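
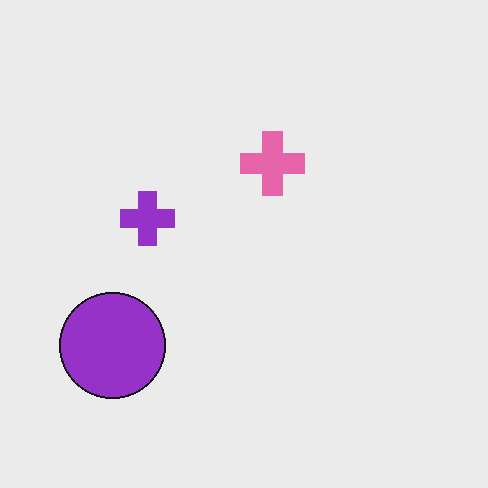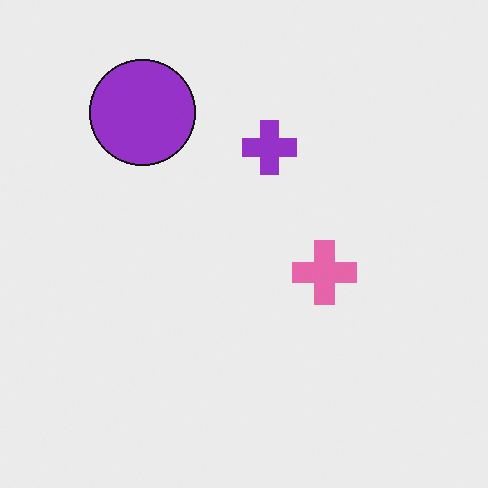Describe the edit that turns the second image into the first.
It was rotated 90° counter-clockwise.

The purple circle sits in the top-left of the second image and the bottom-left of the first — consistent with a whole-image 90° counter-clockwise rotation.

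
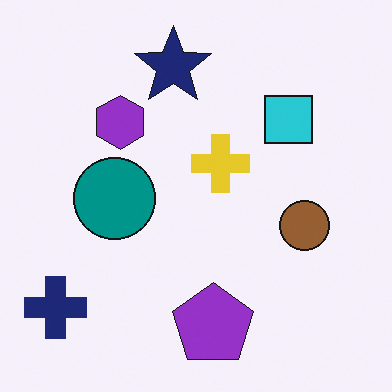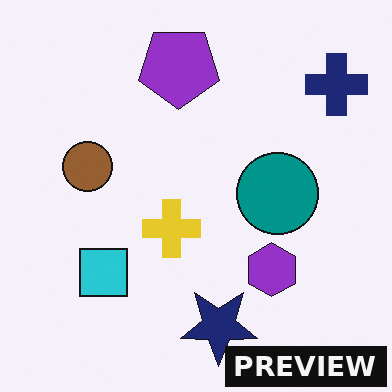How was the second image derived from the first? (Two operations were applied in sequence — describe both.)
The transformation is: rotated 180°, then watermarked with the text "PREVIEW" in the lower-right corner.

The navy cross sits in the bottom-left of the first image and the top-right of the second — consistent with a whole-image 180° rotation. A dark label reading "PREVIEW" appears in the lower-right corner.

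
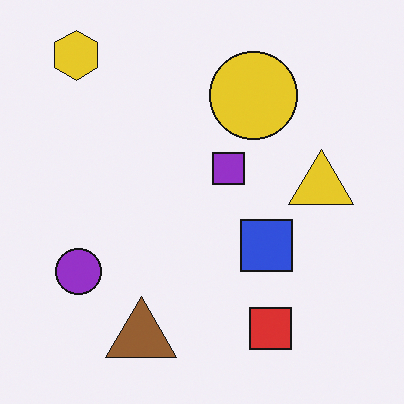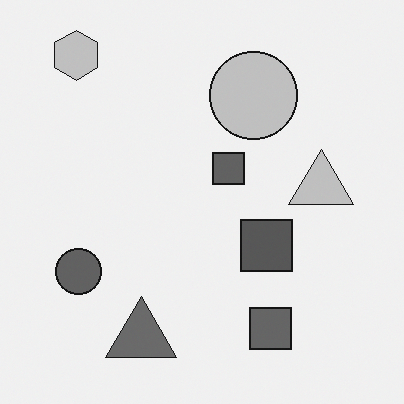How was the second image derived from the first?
The image was converted to grayscale.

All color is removed — every shape is now a shade of grey.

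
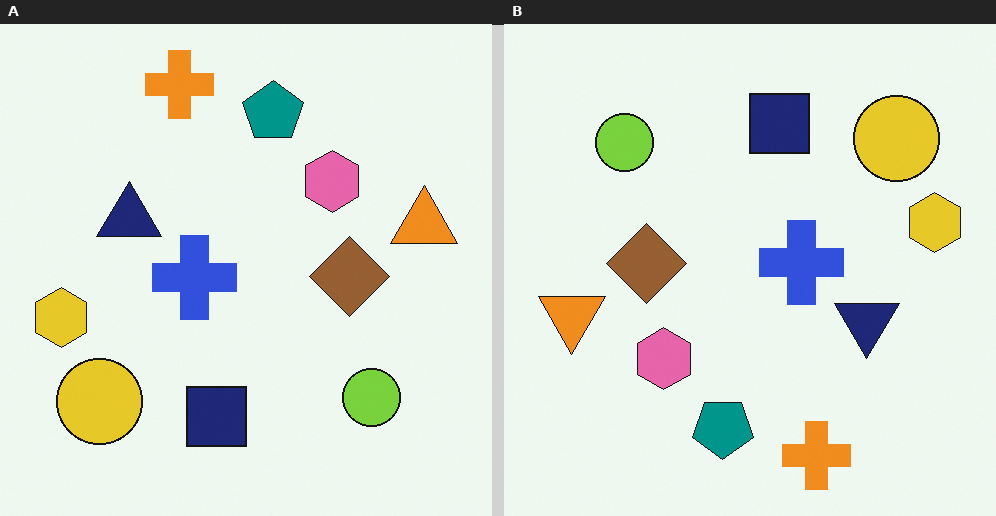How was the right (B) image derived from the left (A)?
The image was rotated 180°.

The orange cross sits in the top of the left (A) image and the bottom of the right (B) — consistent with a whole-image 180° rotation.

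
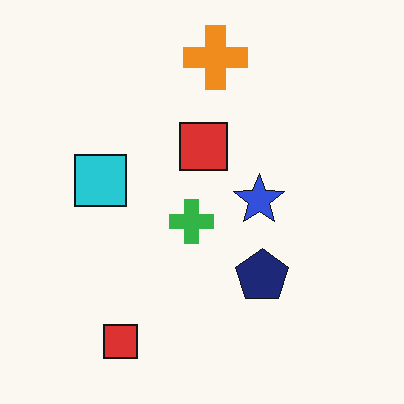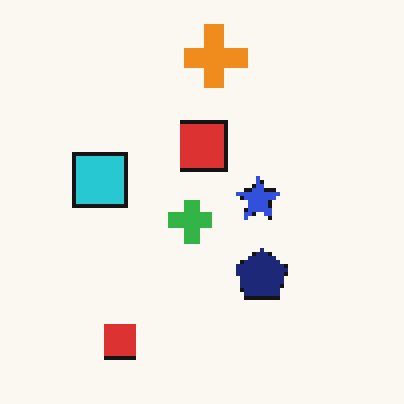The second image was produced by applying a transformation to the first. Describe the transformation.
It was lightly pixelated (a mild mosaic effect).

Shapes are reduced to large square blocks; fine edges and outlines are lost — a downscale-then-upscale (mosaic) effect.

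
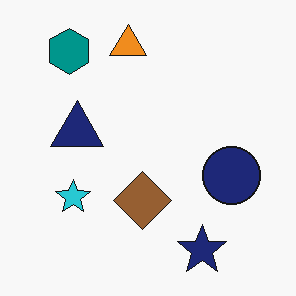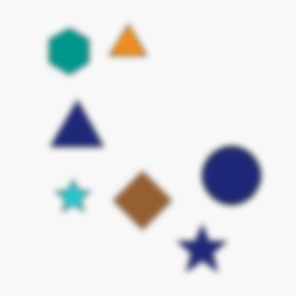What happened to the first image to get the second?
The image was noticeably gaussian-blurred.

Shape edges and outlines are uniformly softened across the whole image.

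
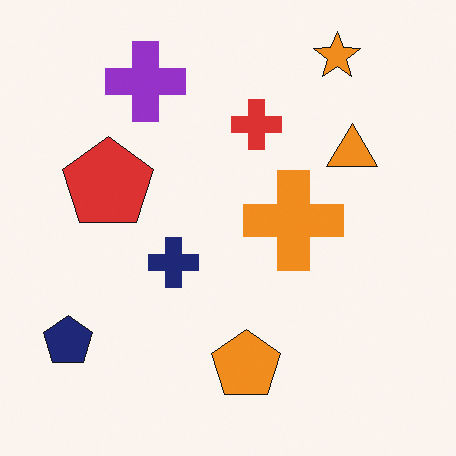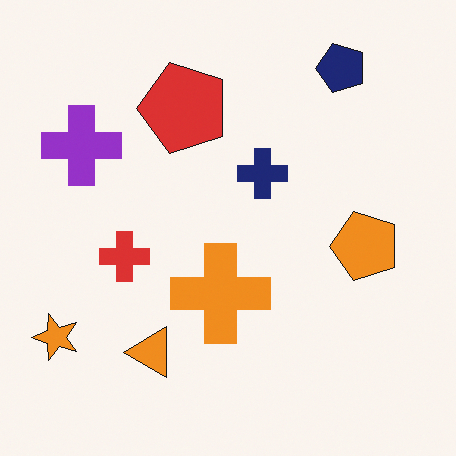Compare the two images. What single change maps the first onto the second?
The transformation is: transposed (reflected across the top-left ↔ bottom-right diagonal).

Shapes have swapped their row and column positions — what was in the top-right is now in the bottom-left — a diagonal reflection.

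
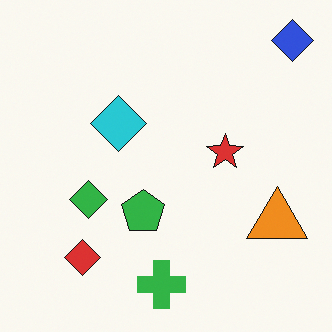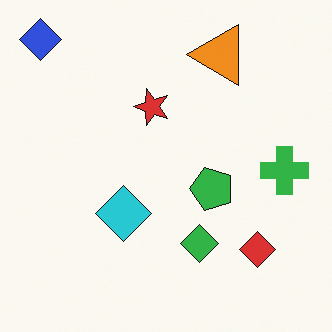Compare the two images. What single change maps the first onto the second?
This is the original image rotated 90° counter-clockwise.

The blue diamond sits in the top-right of the first image and the top-left of the second — consistent with a whole-image 90° counter-clockwise rotation.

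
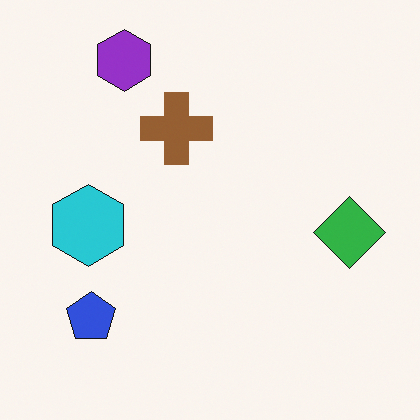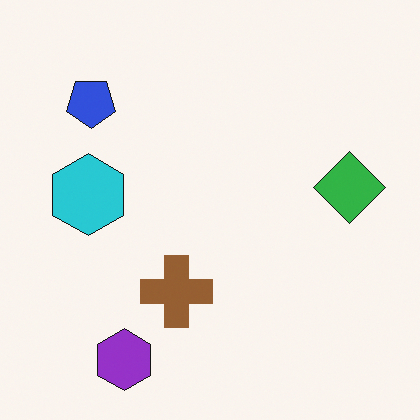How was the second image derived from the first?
Flipped vertically (top ↔ bottom).

The purple hexagon is in the top-left of the first image and the bottom-left of the second — shapes on opposite sides of the horizontal midline have swapped in a mirror flip.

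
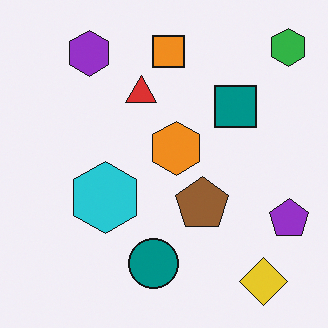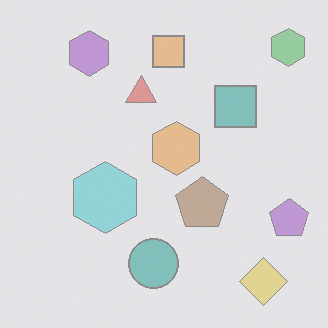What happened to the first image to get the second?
The image was given much lower contrast.

Tones are pushed toward mid-grey across the whole image — a global contrast change.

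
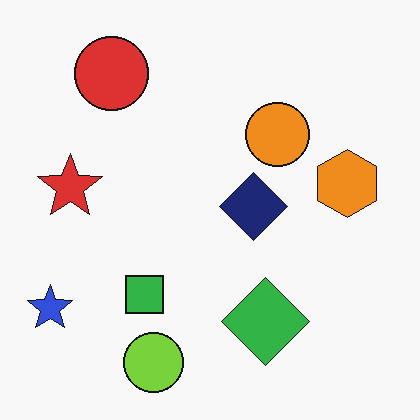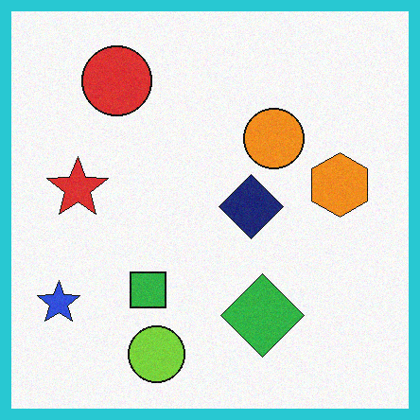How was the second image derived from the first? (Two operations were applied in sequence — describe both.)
The transformation is: degraded with a light layer of grain, then framed with a cyan border.

Random speckle covers the whole image, including the flat background. A solid cyan frame runs around the edge of the second image, with the content slightly shrunk inside it.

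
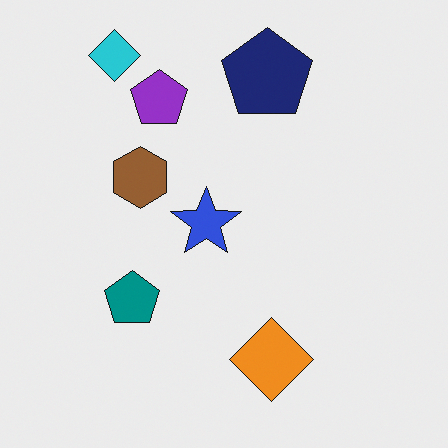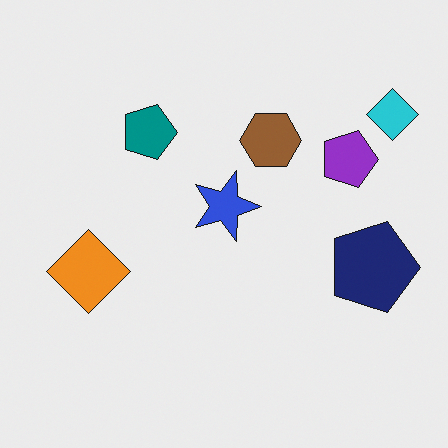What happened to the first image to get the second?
This is the original image rotated 90° clockwise.

The cyan diamond sits in the top-left of the first image and the top-right of the second — consistent with a whole-image 90° clockwise rotation.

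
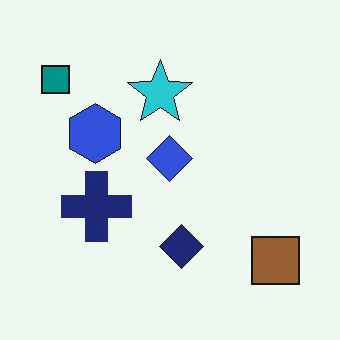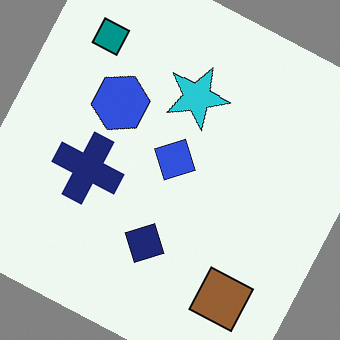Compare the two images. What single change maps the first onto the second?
It was rotated clockwise by a clearly visible amount.

Every shape is tilted by the same angle and the image corners show triangular fill wedges — a whole-image rotation by a non-right angle.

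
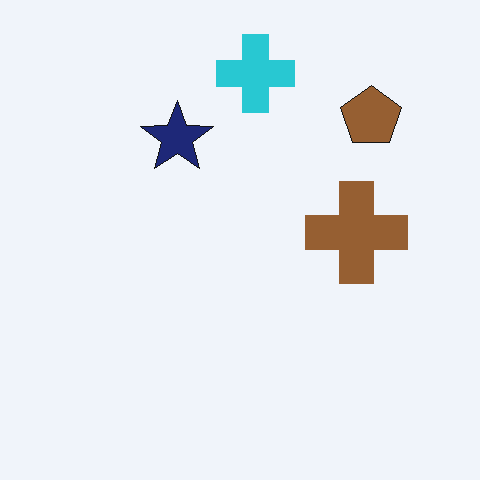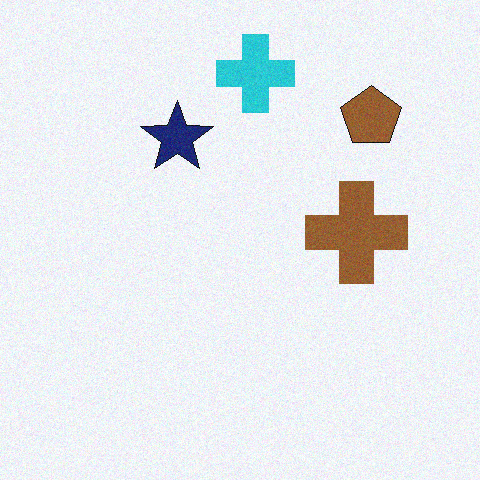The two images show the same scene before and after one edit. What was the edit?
The image was degraded with light additive noise.

Random speckle covers the whole image, including the flat background.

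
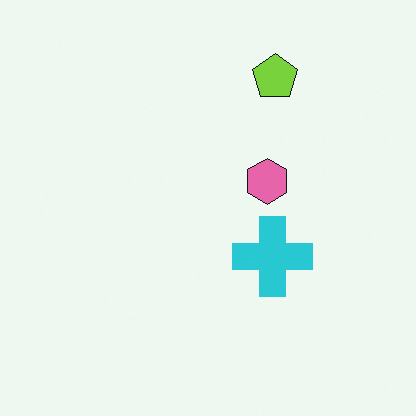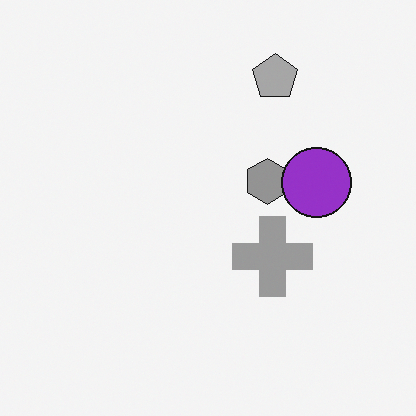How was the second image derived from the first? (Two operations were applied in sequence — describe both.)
The image was converted to grayscale, then overlaid with an additional purple circle.

All color is removed — every shape is now a shade of grey. A purple circle appears in the second image that is absent from the first.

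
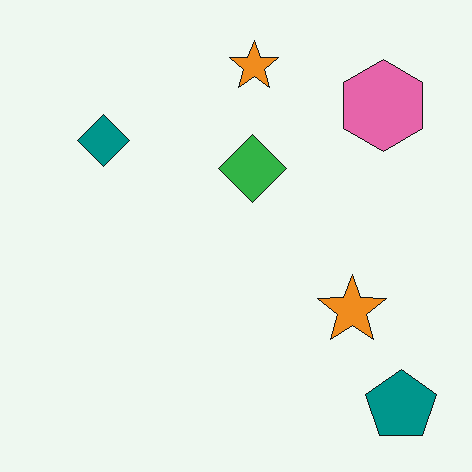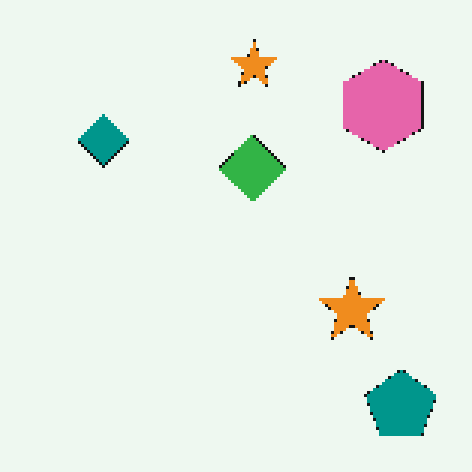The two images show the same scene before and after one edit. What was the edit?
The transformation is: mildly pixelated.

Shapes are reduced to large square blocks; fine edges and outlines are lost — a downscale-then-upscale (mosaic) effect.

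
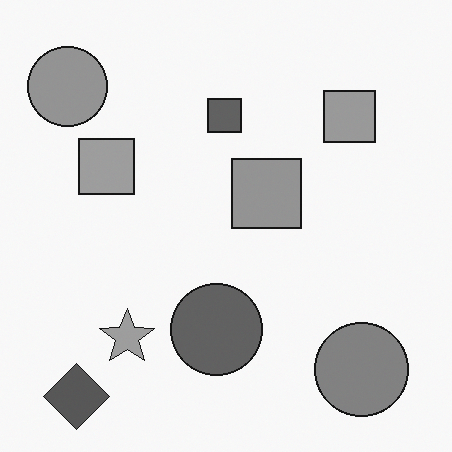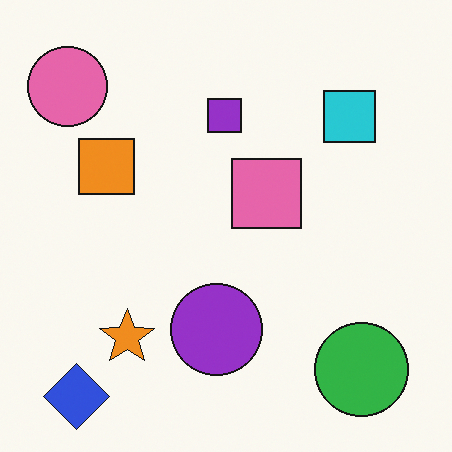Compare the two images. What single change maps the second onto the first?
The transformation is: converted to grayscale.

All color is removed — every shape is now a shade of grey.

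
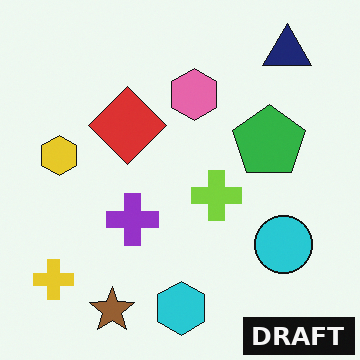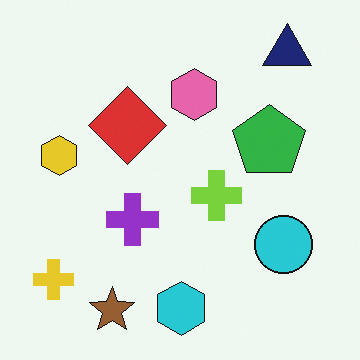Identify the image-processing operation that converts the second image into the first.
It was watermarked with the text "DRAFT" in the lower-right corner.

A dark label reading "DRAFT" appears in the lower-right corner.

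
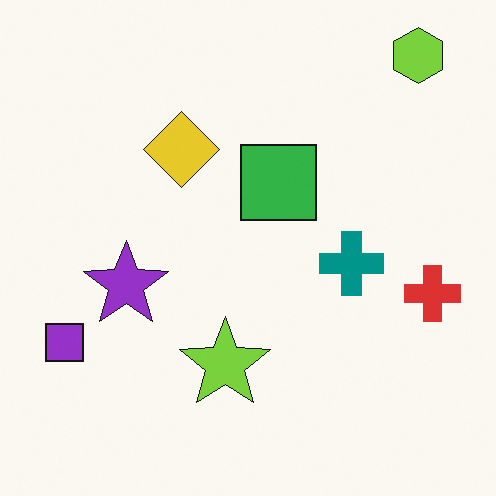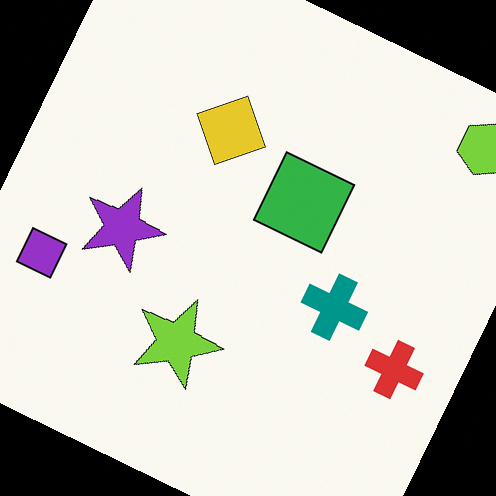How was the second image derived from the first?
The image was rotated clockwise by a clearly visible amount.

Every shape is tilted by the same angle and the image corners show triangular fill wedges — a whole-image rotation by a non-right angle.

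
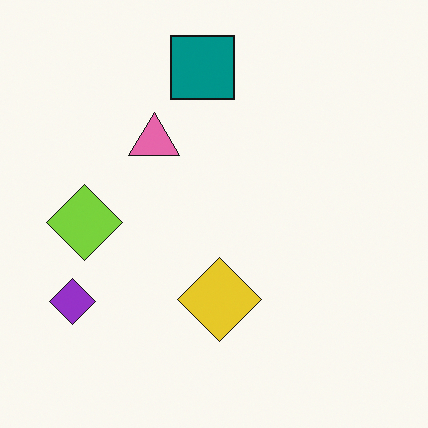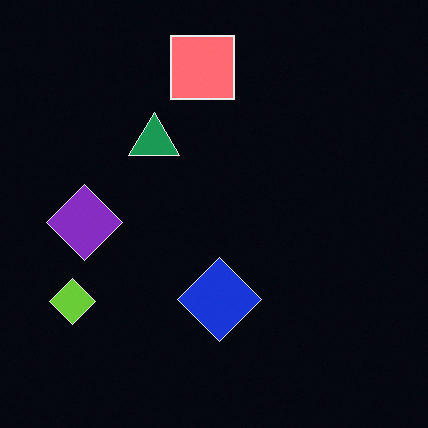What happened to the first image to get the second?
This is the original image color-inverted (negative).

The light background has become dark and every shape's color is its complement — a photographic negative.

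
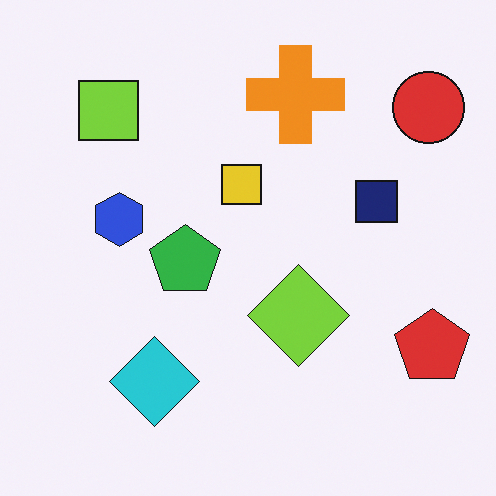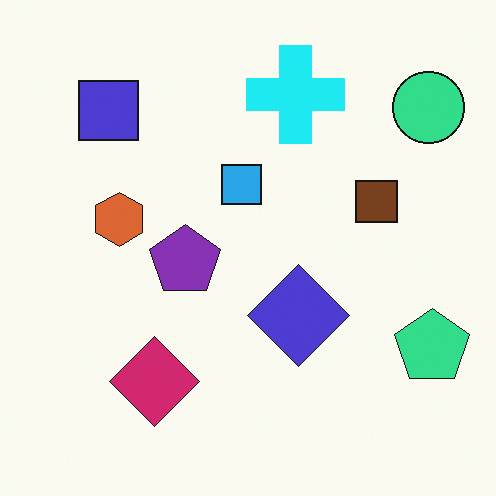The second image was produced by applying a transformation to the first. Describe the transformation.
This is the original image hue-shifted noticeably.

Every shape's color has rotated by the same amount around the hue wheel — a uniform hue shift.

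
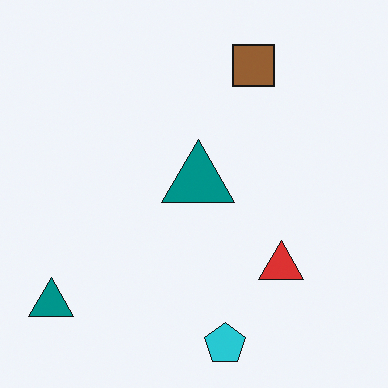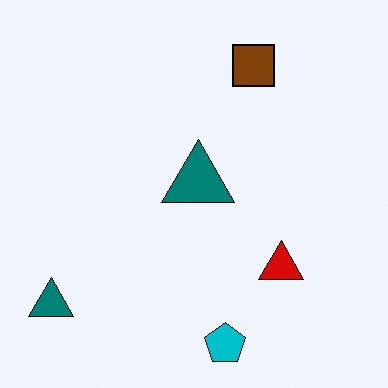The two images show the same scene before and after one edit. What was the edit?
The transformation is: given slightly increased contrast.

Tones are pushed away from mid-grey across the whole image — a global contrast change.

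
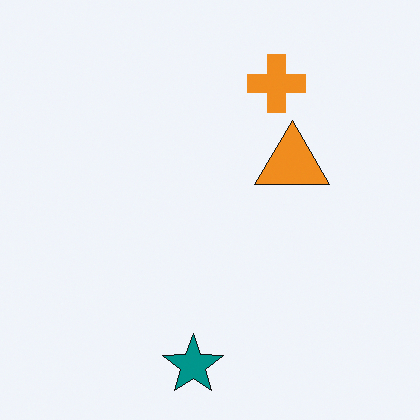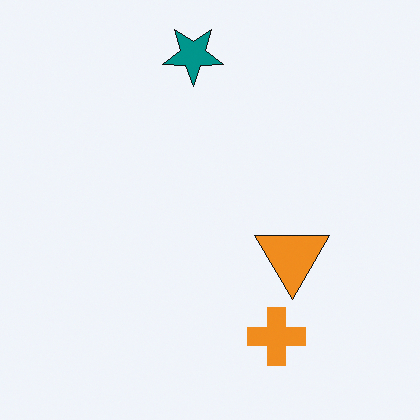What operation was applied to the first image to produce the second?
The image was flipped vertically (top ↔ bottom).

The teal star is in the bottom of the first image and the top of the second — shapes on opposite sides of the horizontal midline have swapped in a mirror flip.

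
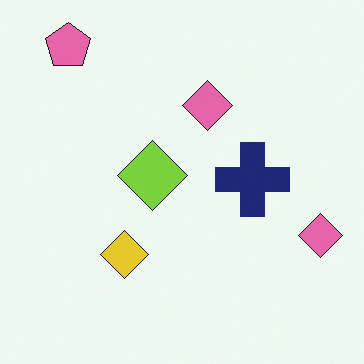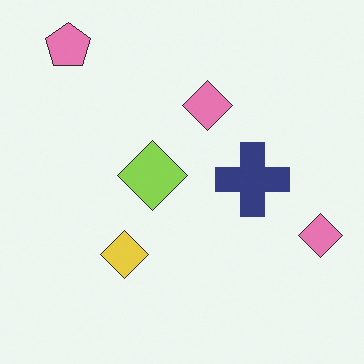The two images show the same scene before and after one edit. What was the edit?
This is the original image given slightly reduced contrast.

Tones are pushed toward mid-grey across the whole image — a global contrast change.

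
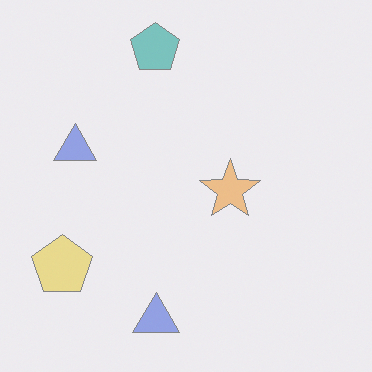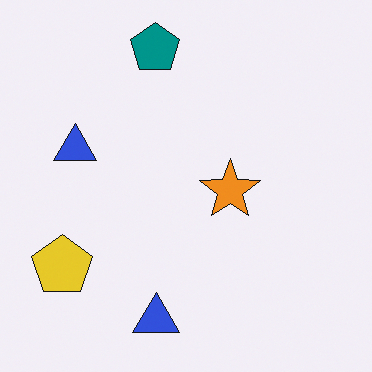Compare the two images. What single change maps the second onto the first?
The transformation is: washed out (contrast reduced).

Tones are pushed toward mid-grey across the whole image — a global contrast change.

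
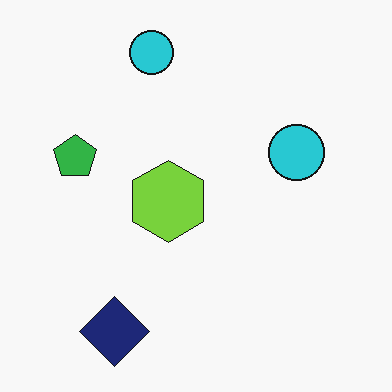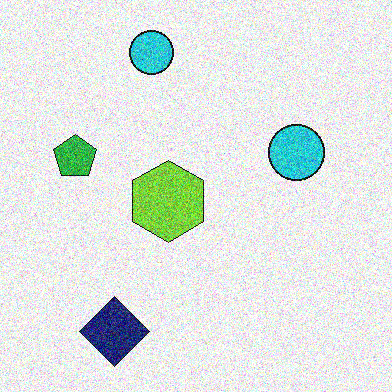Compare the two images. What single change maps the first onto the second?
The transformation is: degraded with strong gaussian noise.

Random speckle covers the whole image, including the flat background.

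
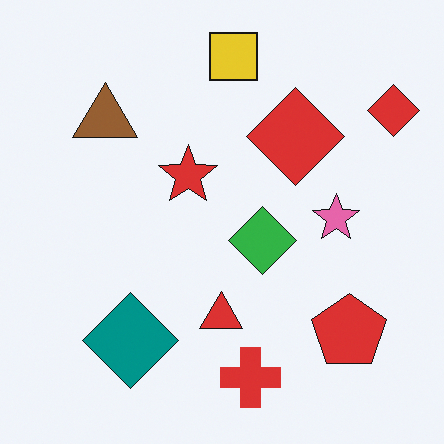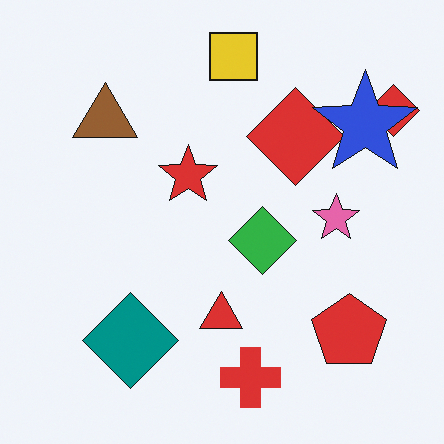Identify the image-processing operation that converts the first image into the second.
The transformation is: overlaid with an additional blue star.

A blue star appears in the second image that is absent from the first.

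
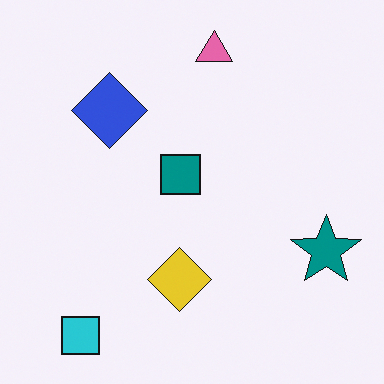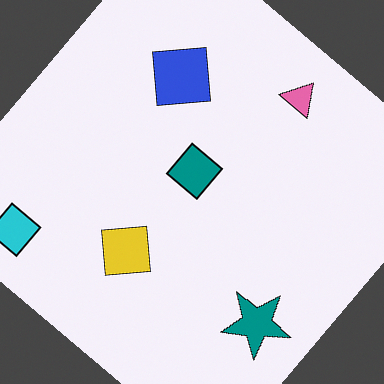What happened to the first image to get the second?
This is the original image rotated clockwise by a large amount — several tens of degrees.

Every shape is tilted by the same angle and the image corners show triangular fill wedges — a whole-image rotation by a non-right angle.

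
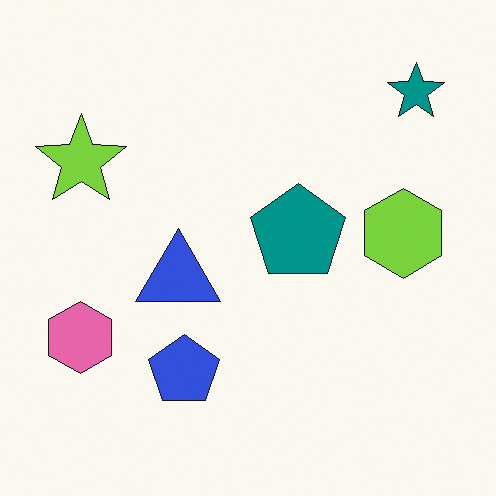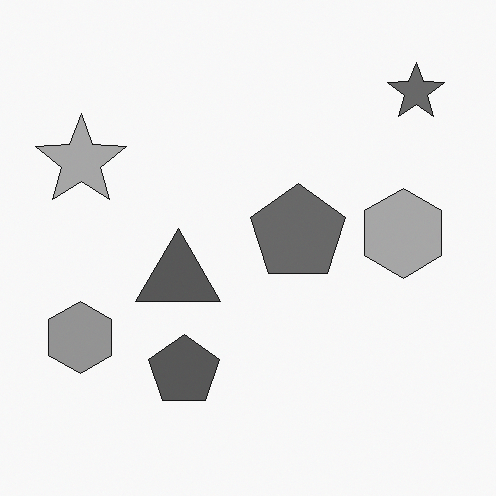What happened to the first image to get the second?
It was converted to grayscale.

All color is removed — every shape is now a shade of grey.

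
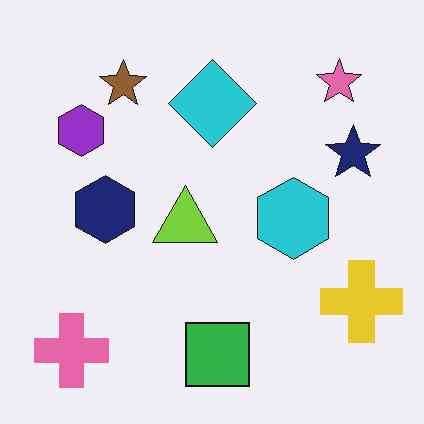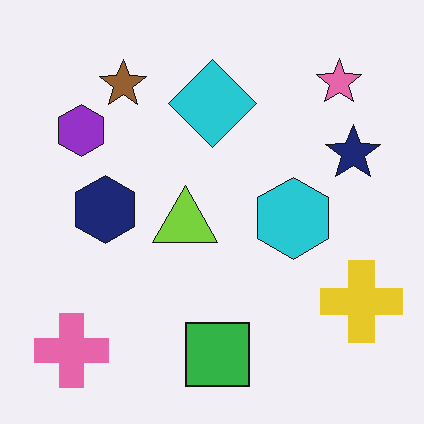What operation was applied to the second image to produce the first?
JPEG-compressed with visible artifacts.

Blocky 8×8 compression artifacts appear around shape edges and the flat background shows ringing — characteristic JPEG degradation.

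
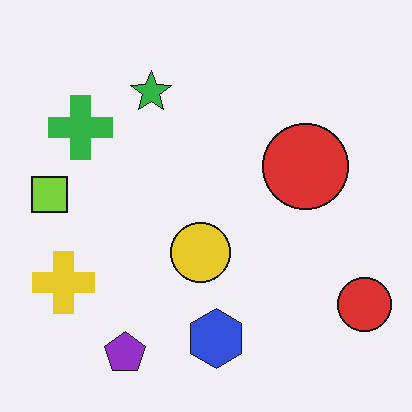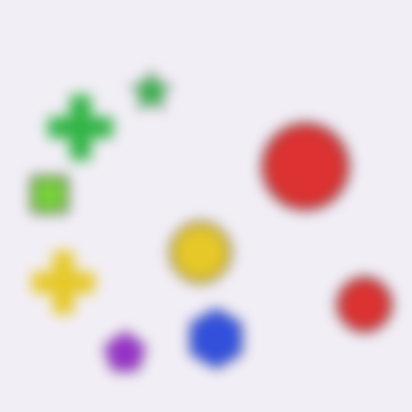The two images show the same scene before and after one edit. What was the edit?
The second image is the first strongly gaussian-blurred.

Shape edges and outlines are uniformly softened across the whole image.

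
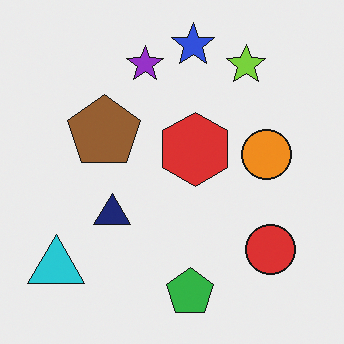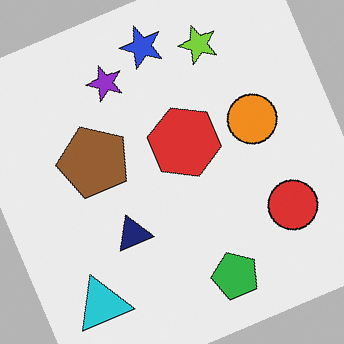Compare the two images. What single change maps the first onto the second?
The second image is the first rotated counter-clockwise by a clearly visible amount.

Every shape is tilted by the same angle and the image corners show triangular fill wedges — a whole-image rotation by a non-right angle.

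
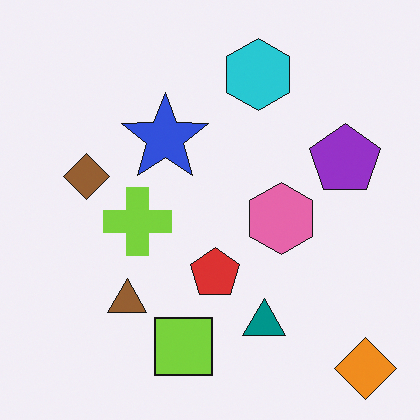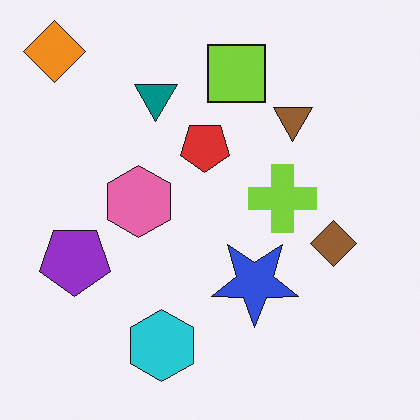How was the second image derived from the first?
It was rotated 180°.

The orange diamond sits in the bottom-right of the first image and the top-left of the second — consistent with a whole-image 180° rotation.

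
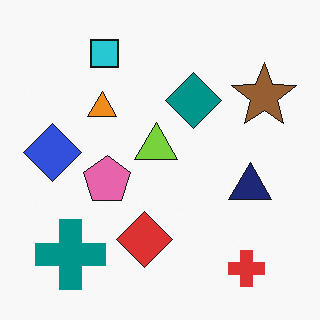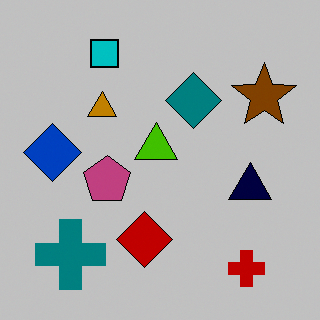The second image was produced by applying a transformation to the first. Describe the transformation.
Aggressively posterized.

Each flat color has snapped to a coarser quantized level — most visibly, the near-white background has dropped to a flat grey.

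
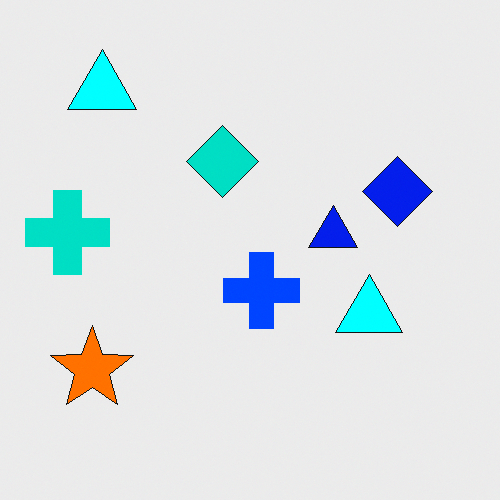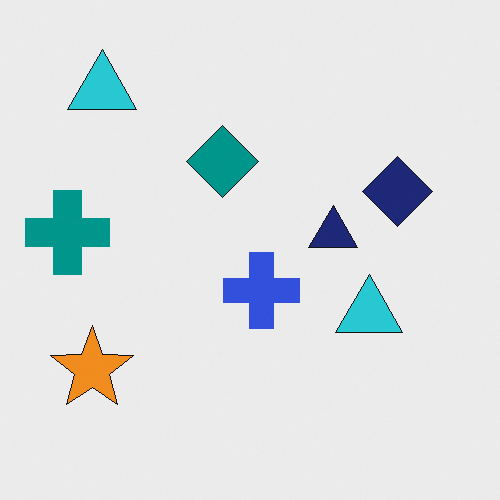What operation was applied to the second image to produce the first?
The first image is the second made much more vivid (saturation change).

All colors are more vivid — a global saturation change.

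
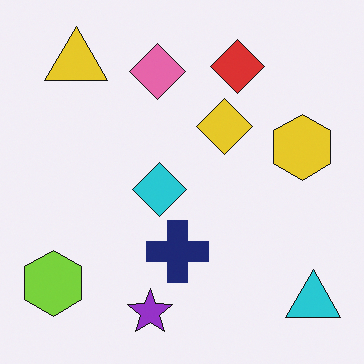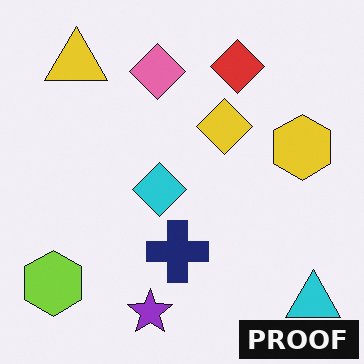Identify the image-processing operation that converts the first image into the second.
It was watermarked with the text "PROOF" in the lower-right corner.

A dark label reading "PROOF" appears in the lower-right corner.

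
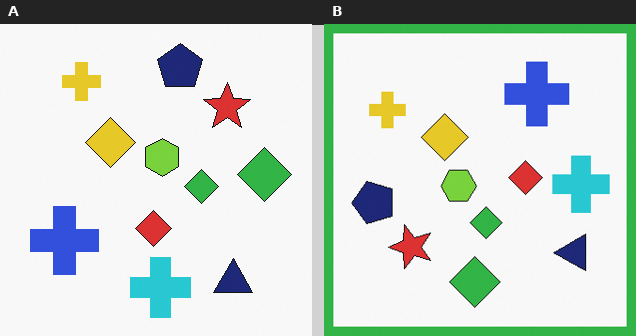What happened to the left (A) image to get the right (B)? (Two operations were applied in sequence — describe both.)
Transposed (reflected across the top-left ↔ bottom-right diagonal), then framed with a green border.

Shapes have swapped their row and column positions — what was in the top-right is now in the bottom-left — a diagonal reflection. A solid green frame runs around the edge of the right (B) image, with the content slightly shrunk inside it.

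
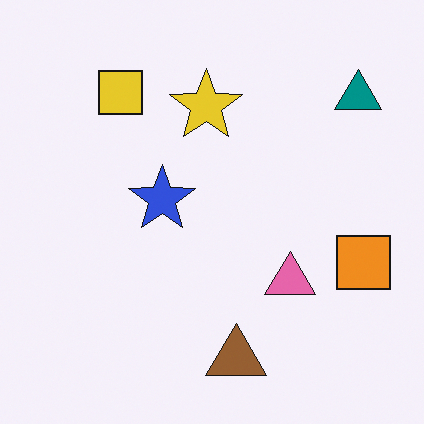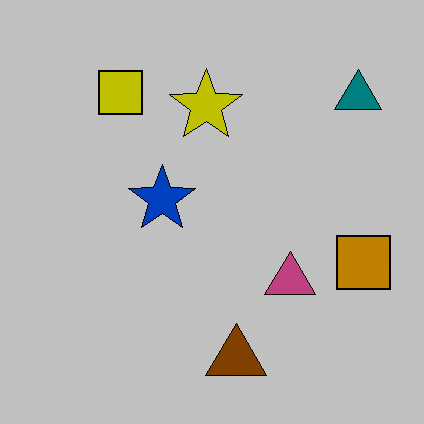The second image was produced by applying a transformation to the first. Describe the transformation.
The second image is the first aggressively posterized.

Each flat color has snapped to a coarser quantized level — most visibly, the near-white background has dropped to a flat grey.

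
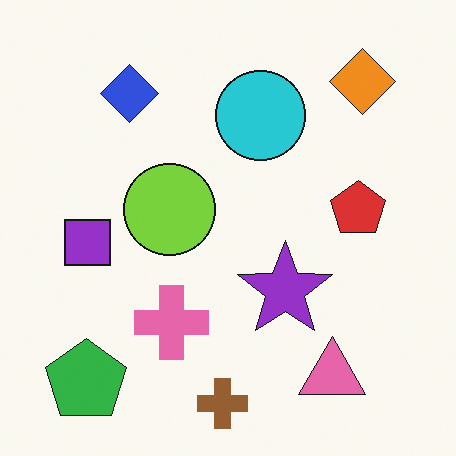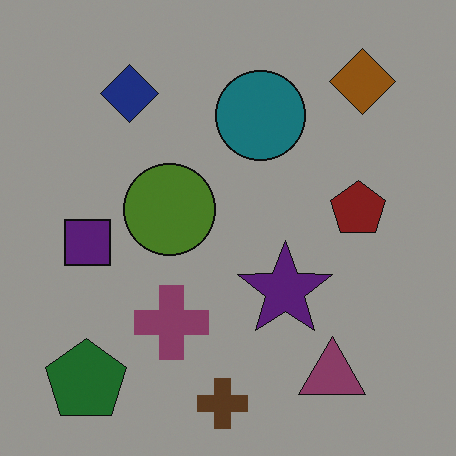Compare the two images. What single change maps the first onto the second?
The image was substantially darkened.

Every pixel — background and shapes alike — is uniformly darkened.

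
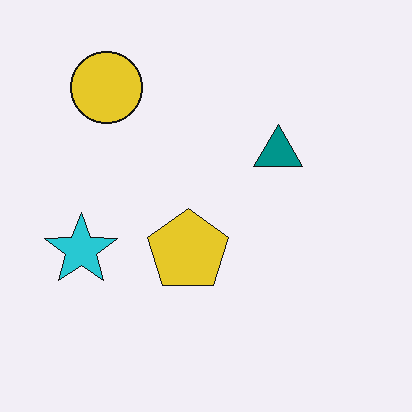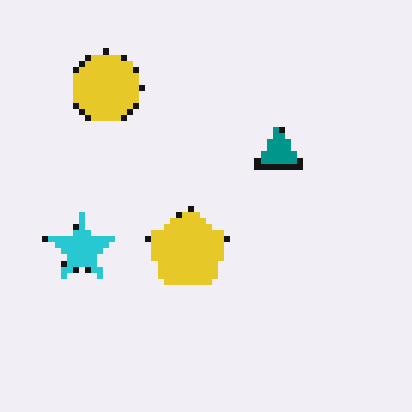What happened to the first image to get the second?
It was pixelated into visible square blocks.

Shapes are reduced to large square blocks; fine edges and outlines are lost — a downscale-then-upscale (mosaic) effect.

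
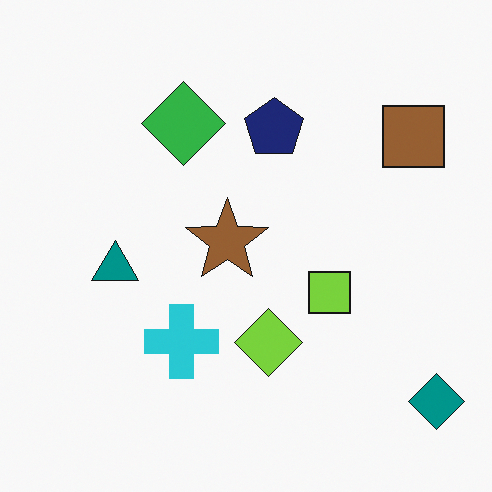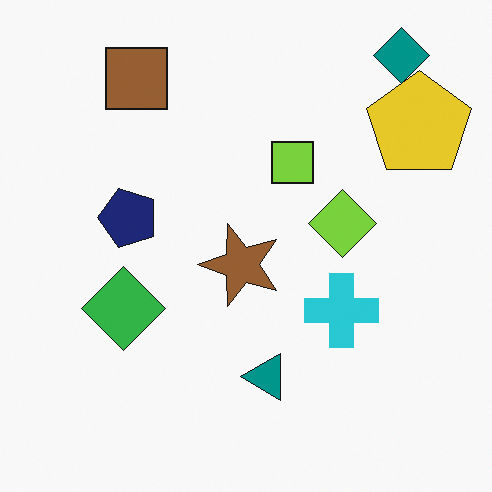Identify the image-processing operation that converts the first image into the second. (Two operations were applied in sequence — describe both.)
It was rotated 90° counter-clockwise, then overlaid with an additional yellow pentagon.

The teal diamond sits in the bottom-right of the first image and the top-right of the second — consistent with a whole-image 90° counter-clockwise rotation. A yellow pentagon appears in the second image that is absent from the first.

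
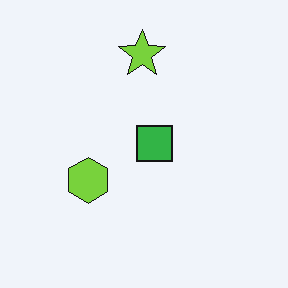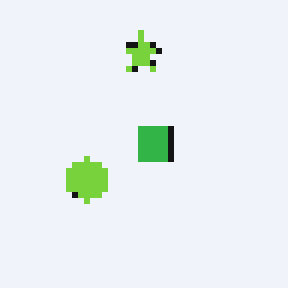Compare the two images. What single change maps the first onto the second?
The second image is the first moderately pixelated.

Shapes are reduced to large square blocks; fine edges and outlines are lost — a downscale-then-upscale (mosaic) effect.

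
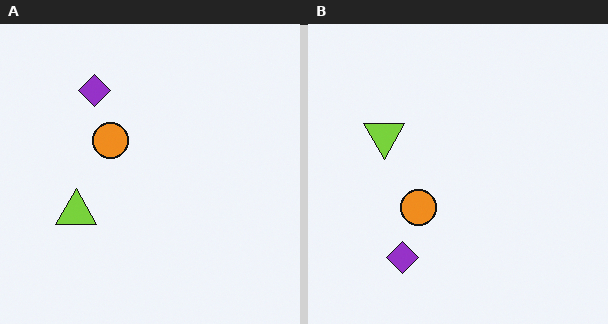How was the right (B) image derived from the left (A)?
This is the original image flipped vertically (top ↔ bottom).

The purple diamond is in the top-left of the left (A) image and the bottom-left of the right (B) — shapes on opposite sides of the horizontal midline have swapped in a mirror flip.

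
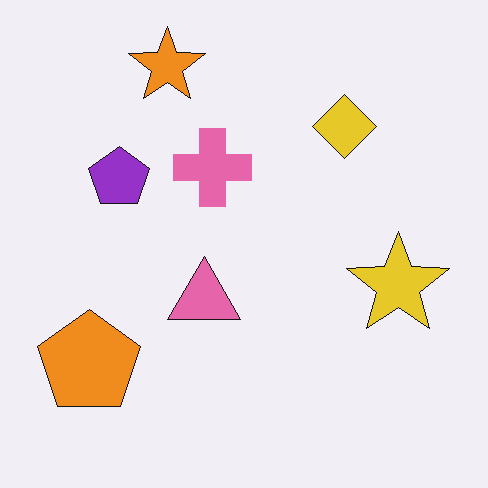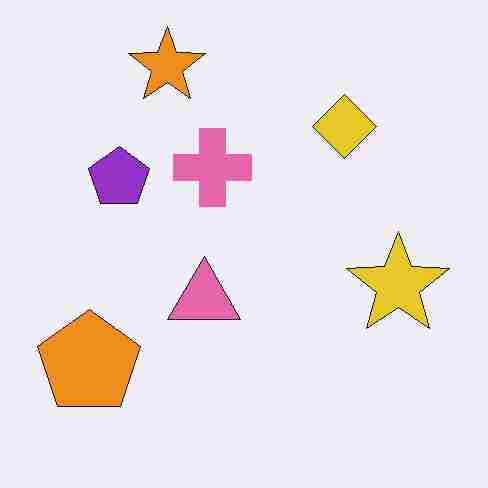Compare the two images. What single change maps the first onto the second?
The transformation is: heavily JPEG-compressed with obvious blocking artifacts.

Blocky 8×8 compression artifacts appear around shape edges and the flat background shows ringing — characteristic JPEG degradation.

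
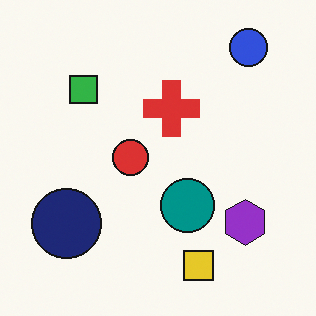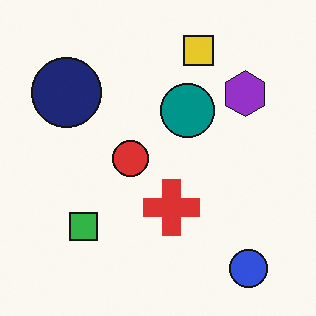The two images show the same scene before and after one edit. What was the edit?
The image was flipped vertically (top ↔ bottom).

The blue circle is in the top-right of the first image and the bottom-right of the second — shapes on opposite sides of the horizontal midline have swapped in a mirror flip.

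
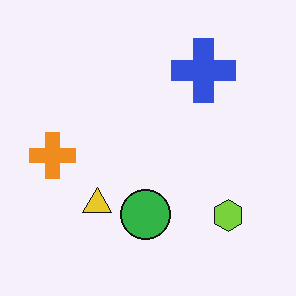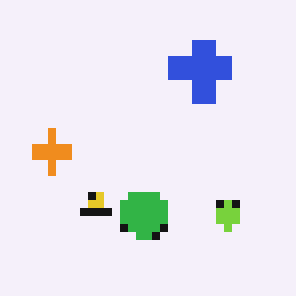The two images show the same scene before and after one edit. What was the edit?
The transformation is: moderately pixelated.

Shapes are reduced to large square blocks; fine edges and outlines are lost — a downscale-then-upscale (mosaic) effect.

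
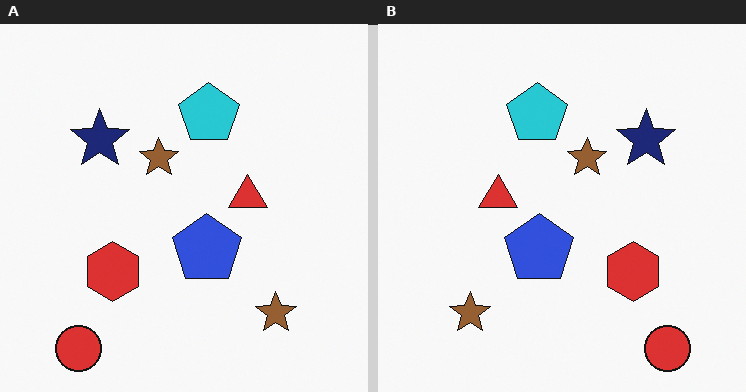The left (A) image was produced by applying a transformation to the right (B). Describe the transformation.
This is the original image flipped horizontally (left ↔ right).

The red circle is in the bottom-right of the right (B) image and the bottom-left of the left (A) — shapes on opposite sides of the vertical midline have swapped in a mirror flip.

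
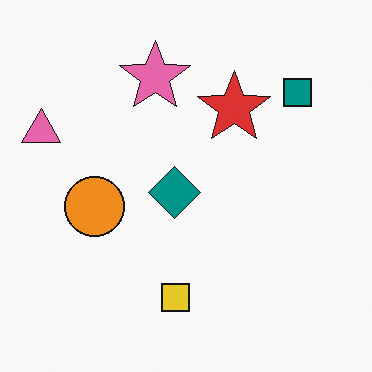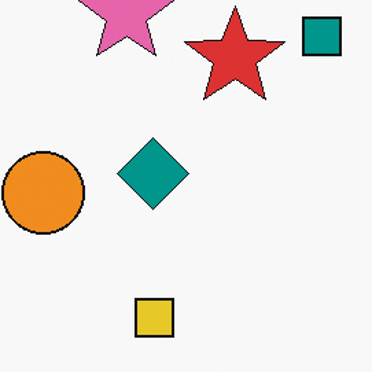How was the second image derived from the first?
The second image is the first cropped slightly and scaled back up.

The visible shapes are larger and the field of view is narrower; shapes near the original edges may be partly or wholly outside the frame — a crop-and-rescale.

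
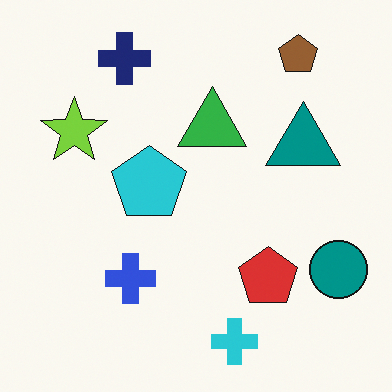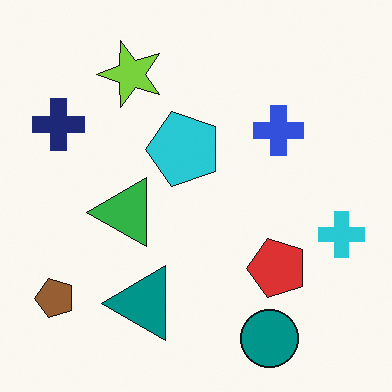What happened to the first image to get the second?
The second image is the first transposed (reflected across the top-left ↔ bottom-right diagonal).

Shapes have swapped their row and column positions — what was in the top-right is now in the bottom-left — a diagonal reflection.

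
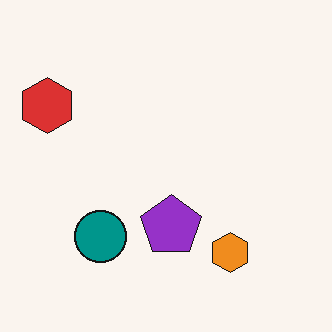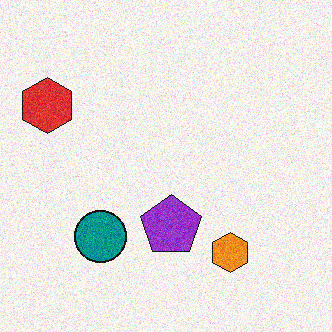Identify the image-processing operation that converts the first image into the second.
This is the original image degraded with visible gaussian noise.

Random speckle covers the whole image, including the flat background.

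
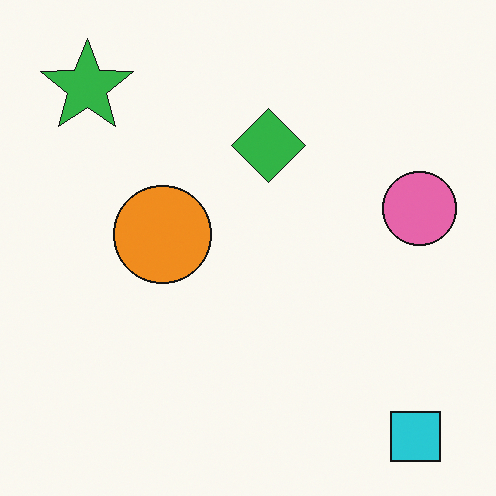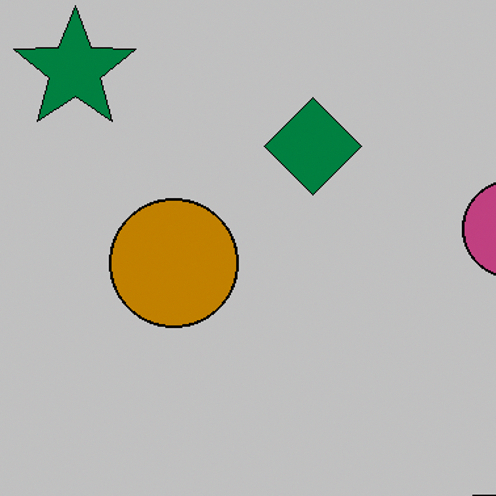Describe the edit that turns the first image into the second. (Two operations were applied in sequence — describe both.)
It was heavily posterized to just a handful of flat colors, then cropped to a modestly smaller region and rescaled.

Each flat color has snapped to a coarser quantized level — most visibly, the near-white background has dropped to a flat grey. The visible shapes are larger and the field of view is narrower; shapes near the original edges may be partly or wholly outside the frame — a crop-and-rescale.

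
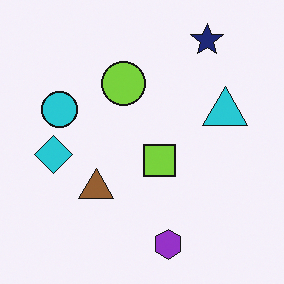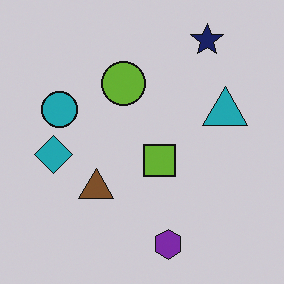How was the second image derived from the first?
This is the original image slightly darkened.

Every pixel — background and shapes alike — is uniformly darkened.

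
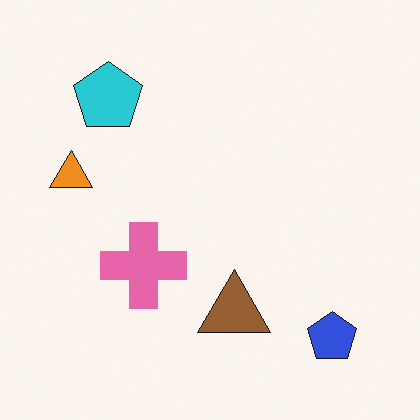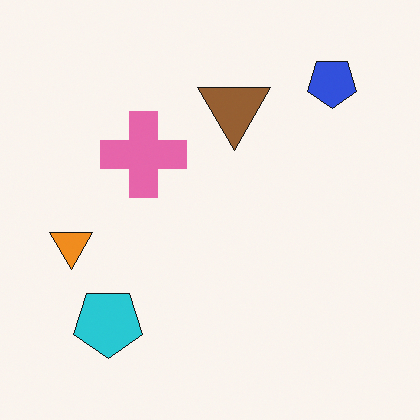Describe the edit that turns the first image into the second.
The second image is the first flipped vertically (top ↔ bottom).

The blue pentagon is in the bottom-right of the first image and the top-right of the second — shapes on opposite sides of the horizontal midline have swapped in a mirror flip.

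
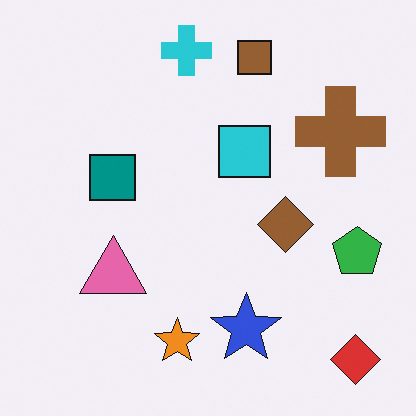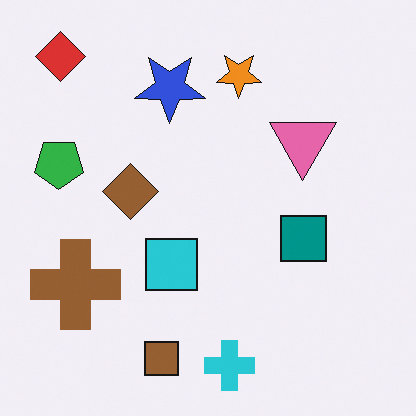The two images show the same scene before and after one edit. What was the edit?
The transformation is: rotated 180°.

The red diamond sits in the bottom-right of the first image and the top-left of the second — consistent with a whole-image 180° rotation.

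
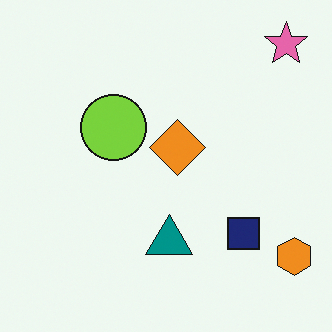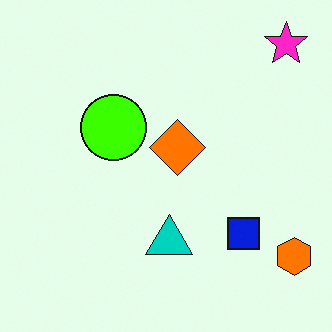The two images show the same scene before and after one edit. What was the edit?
The transformation is: heavily oversaturated.

All colors are more vivid — a global saturation change.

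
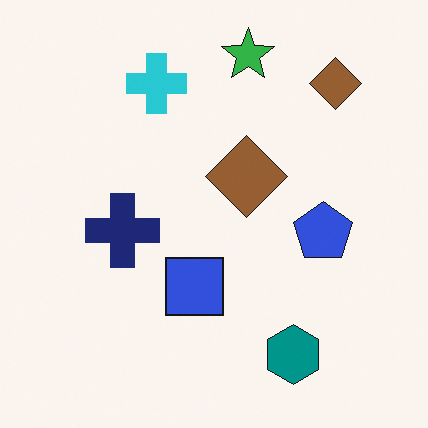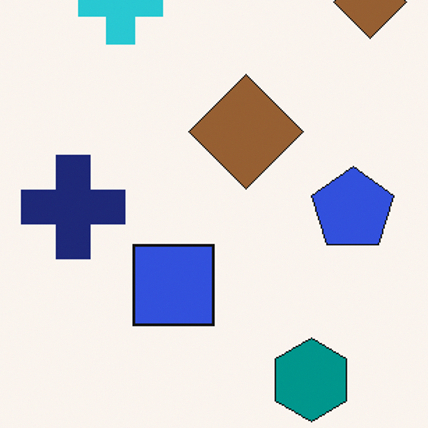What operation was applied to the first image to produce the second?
It was cropped to a modestly smaller region and rescaled.

The visible shapes are larger and the field of view is narrower; shapes near the original edges may be partly or wholly outside the frame — a crop-and-rescale.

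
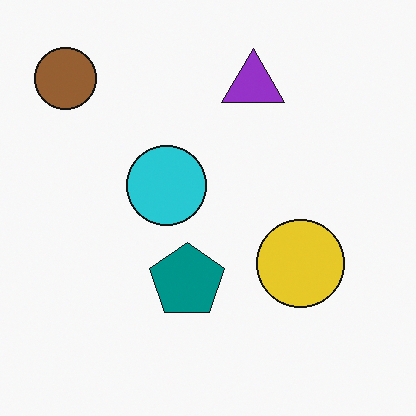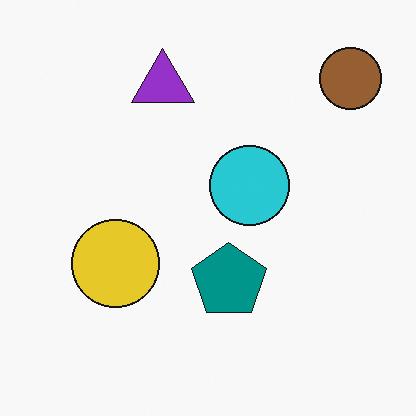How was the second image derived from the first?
The transformation is: flipped horizontally (left ↔ right).

The brown circle is in the top-left of the first image and the top-right of the second — shapes on opposite sides of the vertical midline have swapped in a mirror flip.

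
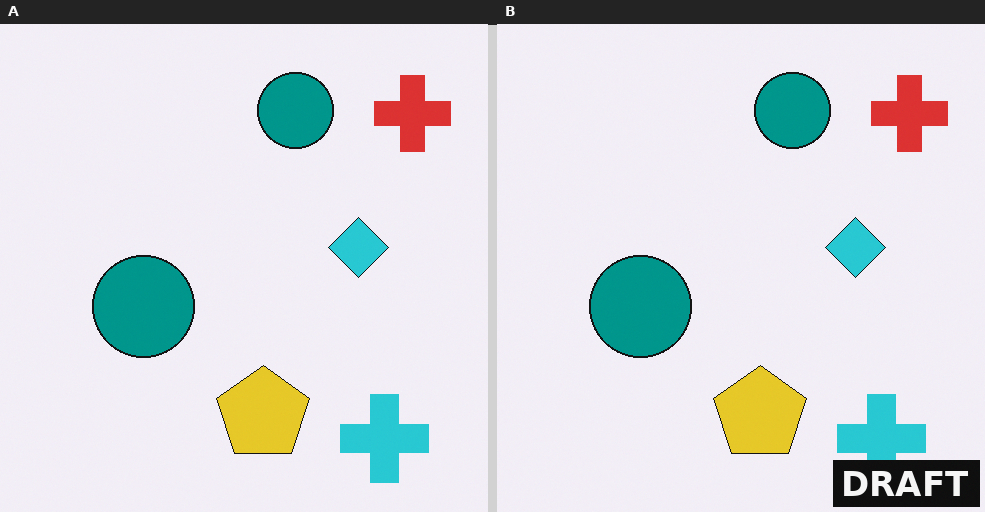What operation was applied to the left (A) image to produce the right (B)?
The right (B) image is the left (A) watermarked with the text "DRAFT" in the lower-right corner.

A dark label reading "DRAFT" appears in the lower-right corner.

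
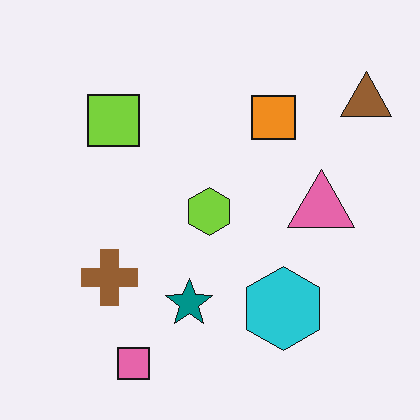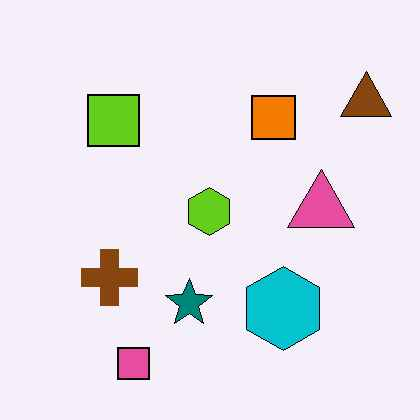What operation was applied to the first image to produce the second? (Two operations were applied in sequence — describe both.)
The second image is the first given slightly increased contrast, then JPEG-compressed with visible artifacts.

Tones are pushed away from mid-grey across the whole image — a global contrast change. Blocky 8×8 compression artifacts appear around shape edges and the flat background shows ringing — characteristic JPEG degradation.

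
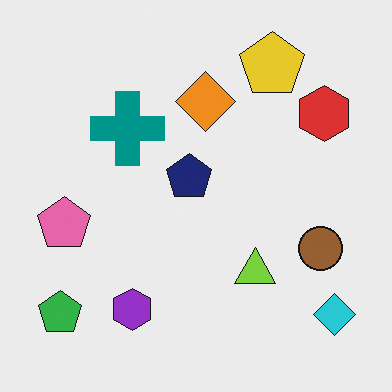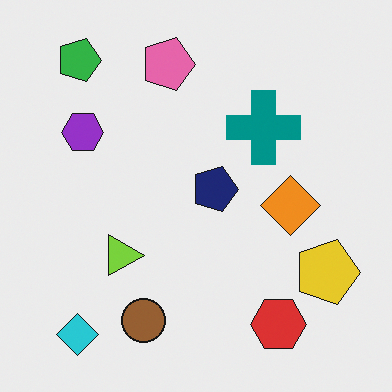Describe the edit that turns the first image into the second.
It was rotated 90° clockwise.

The cyan diamond sits in the bottom-right of the first image and the bottom-left of the second — consistent with a whole-image 90° clockwise rotation.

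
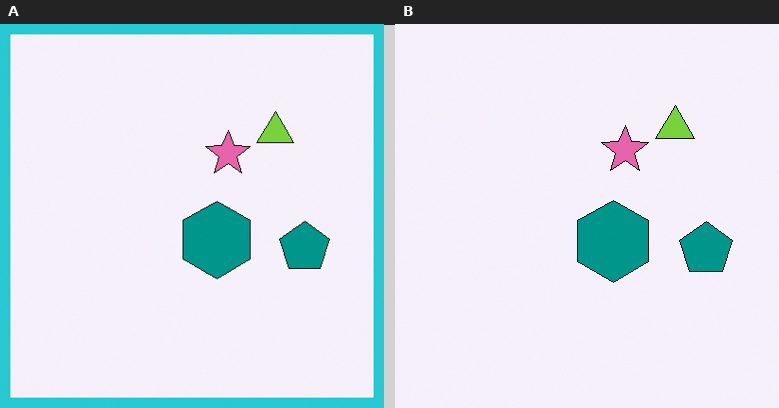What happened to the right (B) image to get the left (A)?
The left (A) image is the right (B) framed with a cyan border.

A solid cyan frame runs around the edge of the left (A) image, with the content slightly shrunk inside it.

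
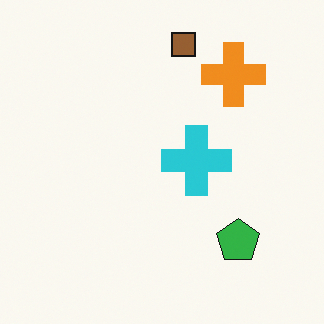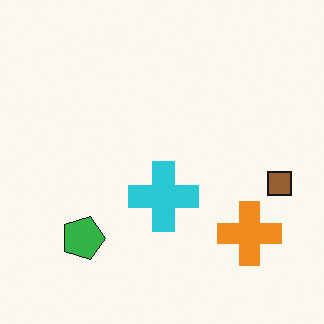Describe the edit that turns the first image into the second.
Rotated 90° clockwise.

The brown square sits in the top of the first image and the right of the second — consistent with a whole-image 90° clockwise rotation.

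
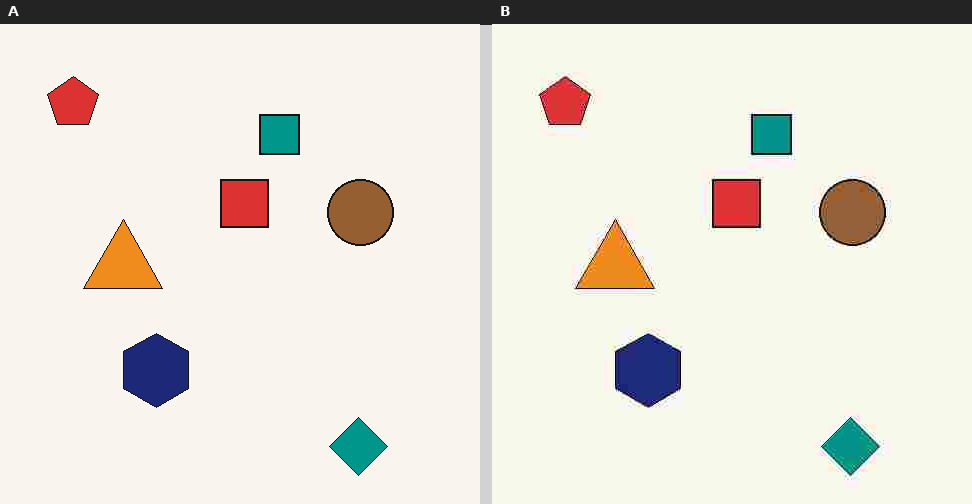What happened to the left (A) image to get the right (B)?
The image was heavily JPEG-compressed with obvious blocking artifacts.

Blocky 8×8 compression artifacts appear around shape edges and the flat background shows ringing — characteristic JPEG degradation.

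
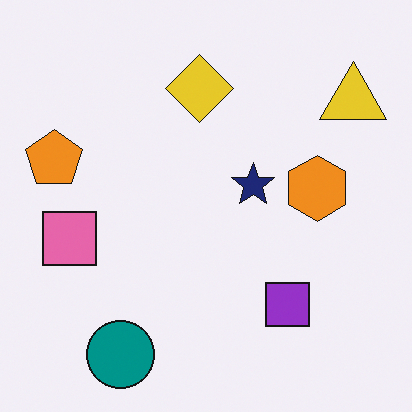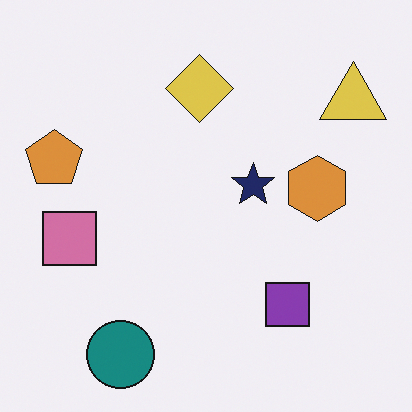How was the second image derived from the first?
The image was slightly desaturated.

All colors are more muted and greyish — a global saturation change.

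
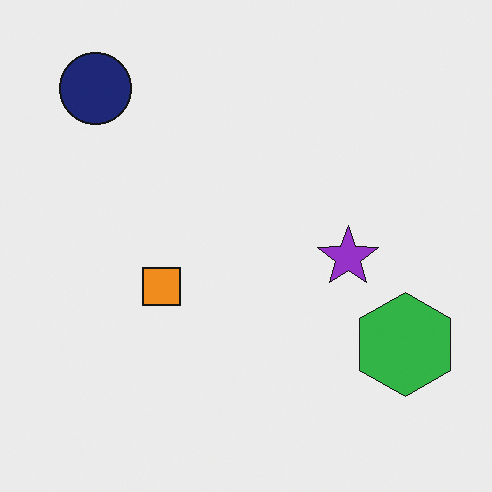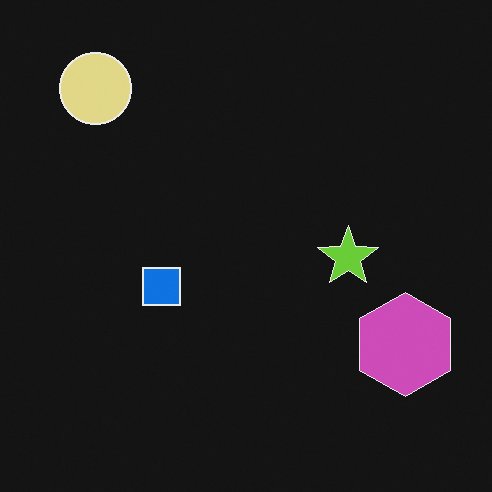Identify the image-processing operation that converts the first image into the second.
It was color-inverted (negative).

The light background has become dark and every shape's color is its complement — a photographic negative.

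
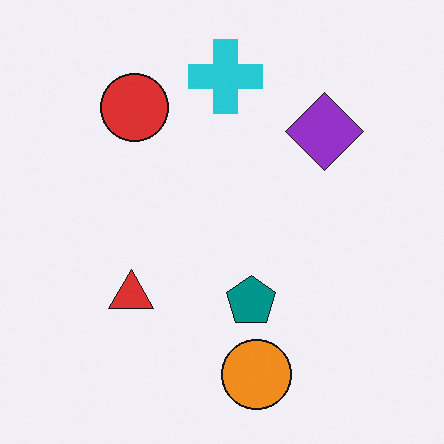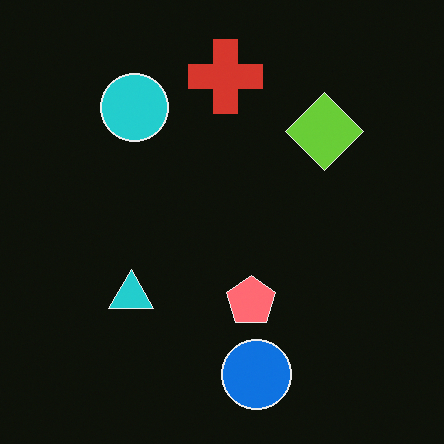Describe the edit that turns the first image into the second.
It was color-inverted (negative).

The light background has become dark and every shape's color is its complement — a photographic negative.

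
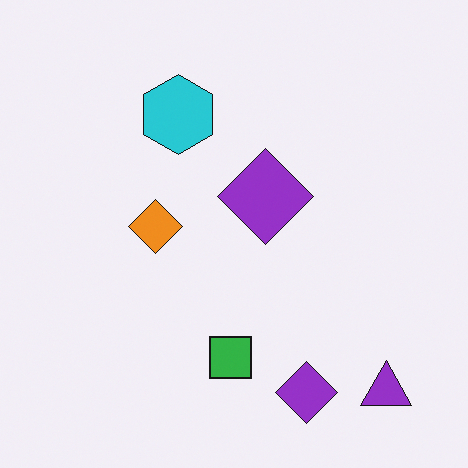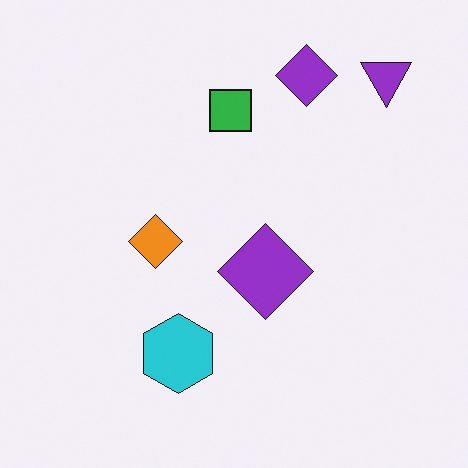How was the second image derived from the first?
The image was flipped vertically (top ↔ bottom).

The purple triangle is in the bottom-right of the first image and the top-right of the second — shapes on opposite sides of the horizontal midline have swapped in a mirror flip.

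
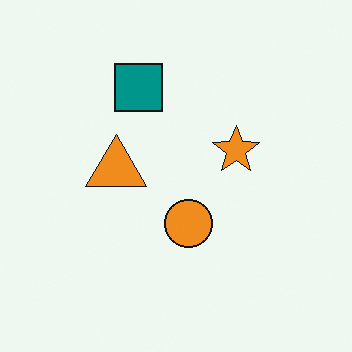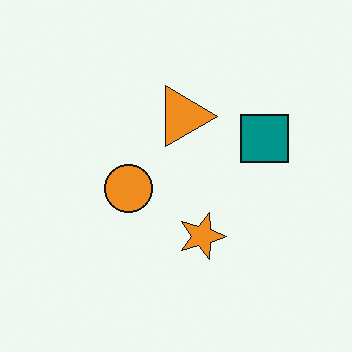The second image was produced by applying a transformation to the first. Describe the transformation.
Rotated 90° clockwise.

The teal square sits in the top of the first image and the right of the second — consistent with a whole-image 90° clockwise rotation.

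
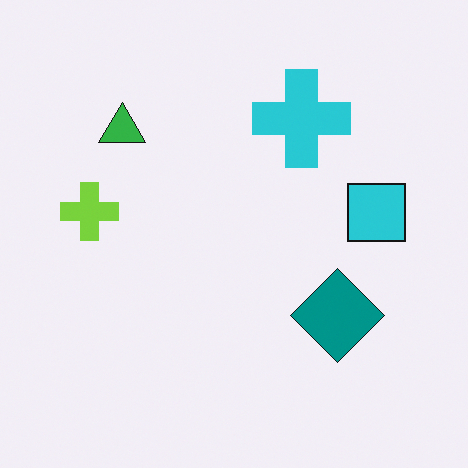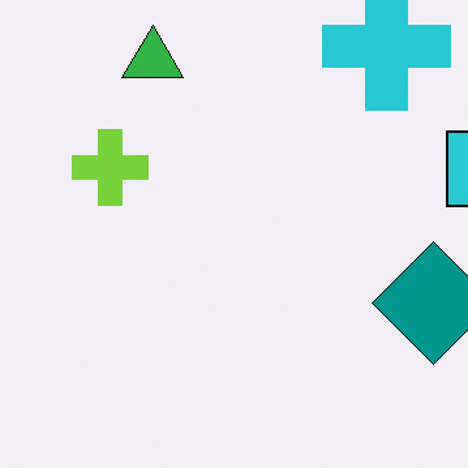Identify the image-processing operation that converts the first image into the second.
The transformation is: cropped to a modestly smaller region and rescaled.

The visible shapes are larger and the field of view is narrower; shapes near the original edges may be partly or wholly outside the frame — a crop-and-rescale.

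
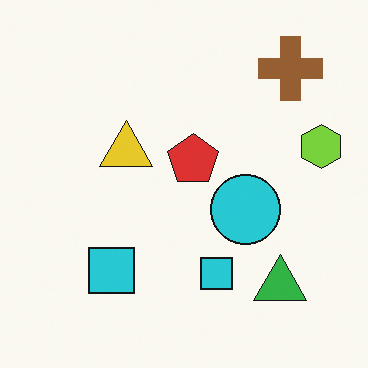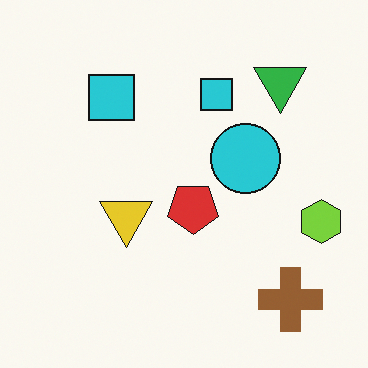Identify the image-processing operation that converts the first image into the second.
It was flipped vertically (top ↔ bottom).

The brown cross is in the top-right of the first image and the bottom-right of the second — shapes on opposite sides of the horizontal midline have swapped in a mirror flip.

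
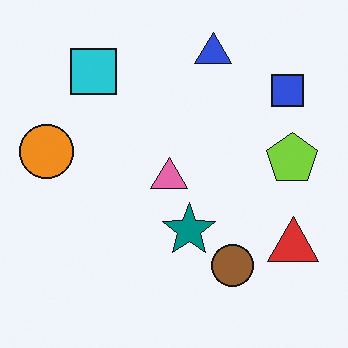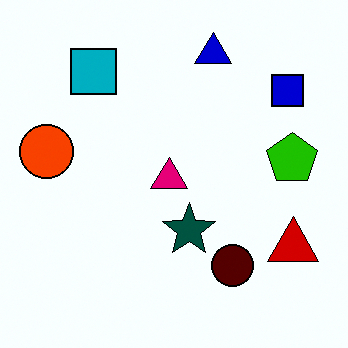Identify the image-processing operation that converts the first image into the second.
The image was boosted in contrast.

Tones are pushed away from mid-grey across the whole image — a global contrast change.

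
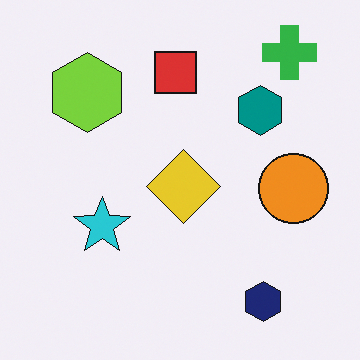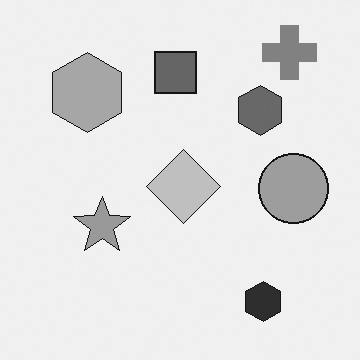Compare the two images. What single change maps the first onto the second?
This is the original image converted to grayscale.

All color is removed — every shape is now a shade of grey.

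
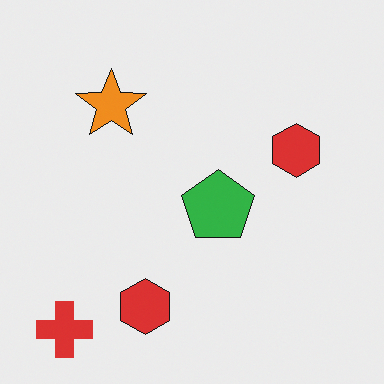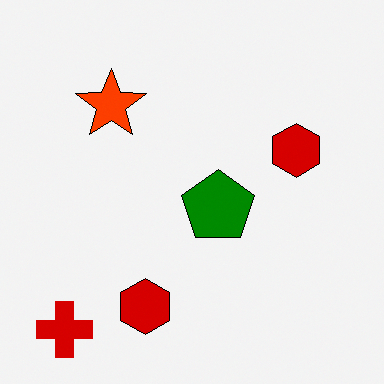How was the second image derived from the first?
Boosted in contrast.

Tones are pushed away from mid-grey across the whole image — a global contrast change.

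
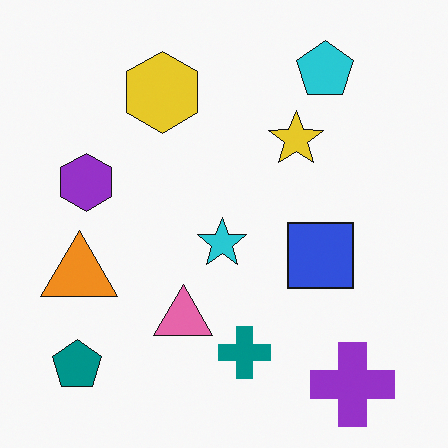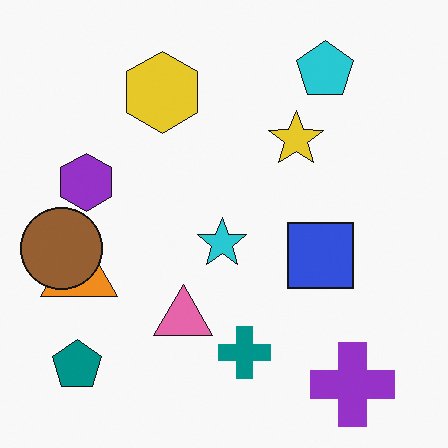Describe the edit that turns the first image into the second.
The transformation is: overlaid with an additional brown circle.

A brown circle appears in the second image that is absent from the first.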